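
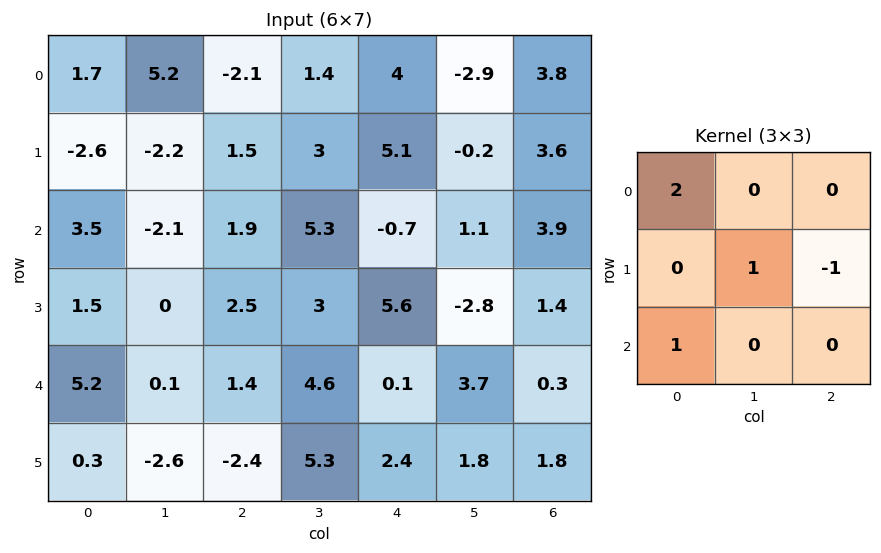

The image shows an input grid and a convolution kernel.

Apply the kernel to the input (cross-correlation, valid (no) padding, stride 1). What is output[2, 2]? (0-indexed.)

The receptive field on the input at this output position is [1.9 5.3 -0.7 / 2.5 3 5.6 / 1.4 4.6 0.1]. Elementwise product with the kernel and sum: 1.9·2 + 3·1 + 5.6·-1 + 1.4·1.

2.6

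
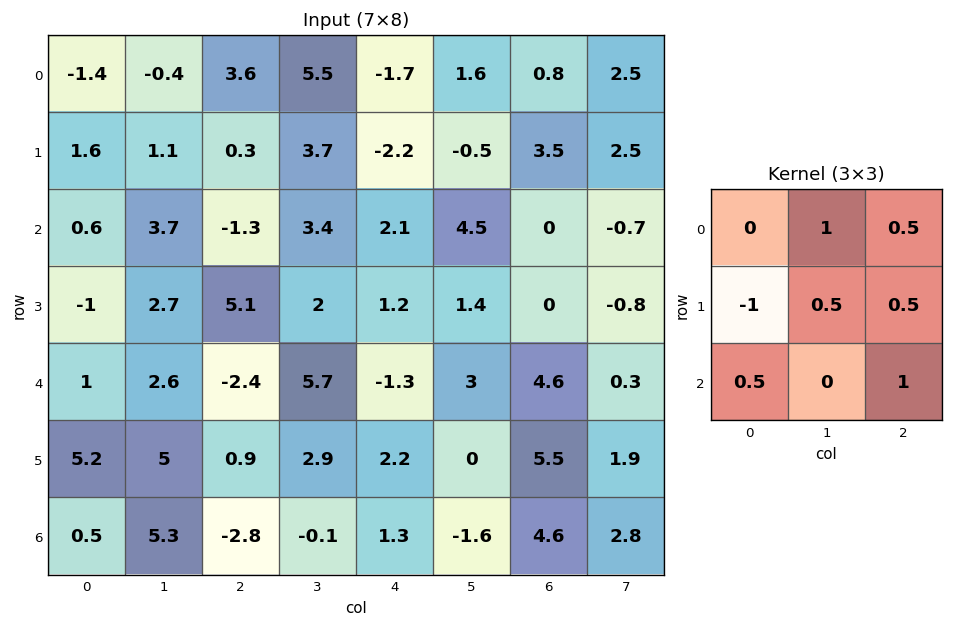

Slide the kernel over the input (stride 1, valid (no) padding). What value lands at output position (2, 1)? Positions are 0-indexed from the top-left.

The receptive field on the input at this output position is [3.7 -1.3 3.4 / 2.7 5.1 2 / 2.6 -2.4 5.7]. Elementwise product with the kernel and sum: -1.3·1 + 3.4·0.5 + 2.7·-1 + 5.1·0.5 + 2·0.5 + 2.6·0.5 + 5.7·1.

8.25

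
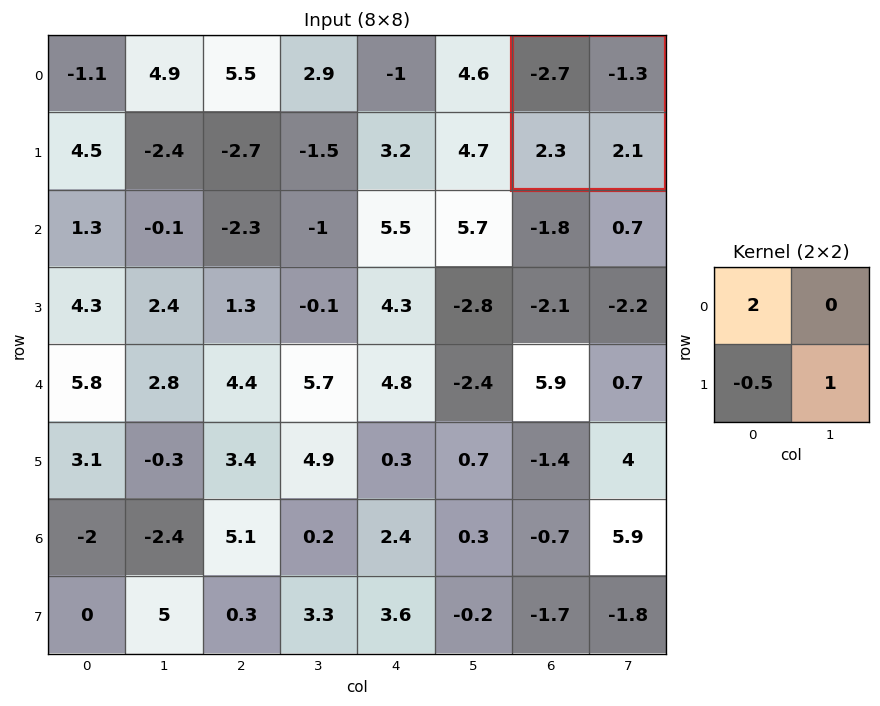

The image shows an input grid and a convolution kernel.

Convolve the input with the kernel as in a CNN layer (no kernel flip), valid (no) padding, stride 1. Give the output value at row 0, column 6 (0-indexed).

-4.45

The receptive field on the input at this output position is [-2.7 -1.3 / 2.3 2.1]. Elementwise product with the kernel and sum: -2.7·2 + 2.3·-0.5 + 2.1·1.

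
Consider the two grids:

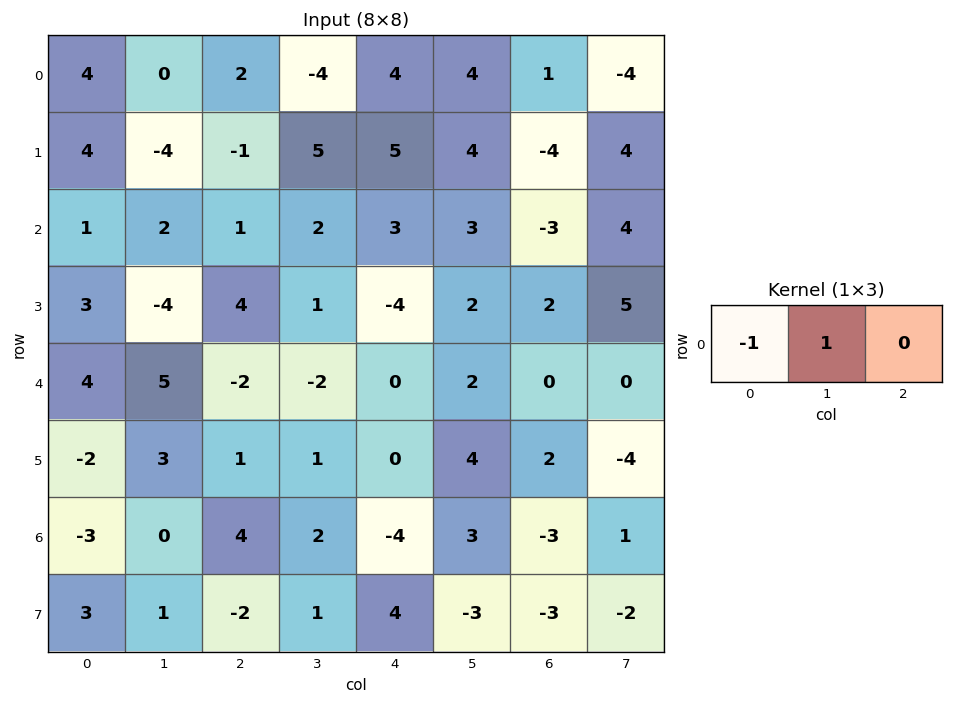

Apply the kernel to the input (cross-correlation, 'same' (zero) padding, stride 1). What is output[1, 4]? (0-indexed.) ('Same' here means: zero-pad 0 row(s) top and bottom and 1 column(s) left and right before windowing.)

0

The receptive field on the zero-padded input at this output position is [5 5 4]. Elementwise product with the kernel and sum: 5·-1 + 5·1.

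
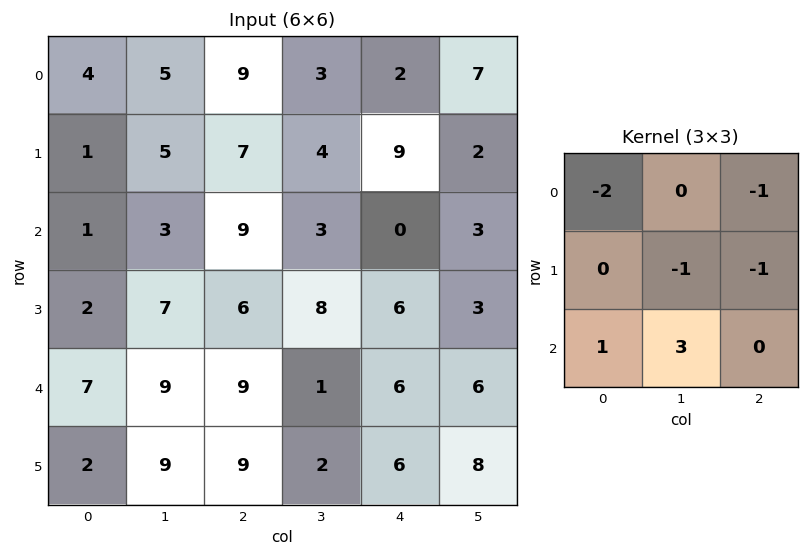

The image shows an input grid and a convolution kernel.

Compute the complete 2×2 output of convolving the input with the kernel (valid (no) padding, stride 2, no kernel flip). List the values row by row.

Output[0,0]: The receptive field on the input at this output position is [4 5 9 / 1 5 7 / 1 3 9]. Elementwise product with the kernel and sum: 4·-2 + 9·-1 + 5·-1 + 7·-1 + 1·1 + 3·3.

-19 -15
10 -20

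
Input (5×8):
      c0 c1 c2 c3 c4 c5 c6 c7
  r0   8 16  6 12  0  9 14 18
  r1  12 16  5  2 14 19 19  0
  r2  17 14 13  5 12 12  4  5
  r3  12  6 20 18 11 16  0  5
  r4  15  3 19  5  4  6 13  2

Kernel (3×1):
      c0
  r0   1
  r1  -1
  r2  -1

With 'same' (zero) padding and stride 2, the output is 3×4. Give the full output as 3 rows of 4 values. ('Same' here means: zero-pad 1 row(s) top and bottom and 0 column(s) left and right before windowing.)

Output[0,0]: The receptive field on the zero-padded input at this output position is [0 / 8 / 12]. Elementwise product with the kernel and sum: 0·1 + 8·-1 + 12·-1.

-20 -11 -14 -33
-17 -28 -9 15
-3 1 7 -13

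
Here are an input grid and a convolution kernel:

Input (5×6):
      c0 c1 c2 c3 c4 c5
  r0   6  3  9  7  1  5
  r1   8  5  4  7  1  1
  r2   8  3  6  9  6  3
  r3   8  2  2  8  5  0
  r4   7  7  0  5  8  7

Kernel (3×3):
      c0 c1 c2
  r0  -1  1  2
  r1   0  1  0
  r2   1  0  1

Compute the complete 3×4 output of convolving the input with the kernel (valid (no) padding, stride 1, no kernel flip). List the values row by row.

34 36 19 17
18 29 21 10
16 35 31 20

Output[0,0]: The receptive field on the input at this output position is [6 3 9 / 8 5 4 / 8 3 6]. Elementwise product with the kernel and sum: 6·-1 + 3·1 + 9·2 + 5·1 + 8·1 + 6·1.
Output[0,1]: The receptive field on the input at this output position is [3 9 7 / 5 4 7 / 3 6 9]. Elementwise product with the kernel and sum: 3·-1 + 9·1 + 7·2 + 4·1 + 3·1 + 9·1.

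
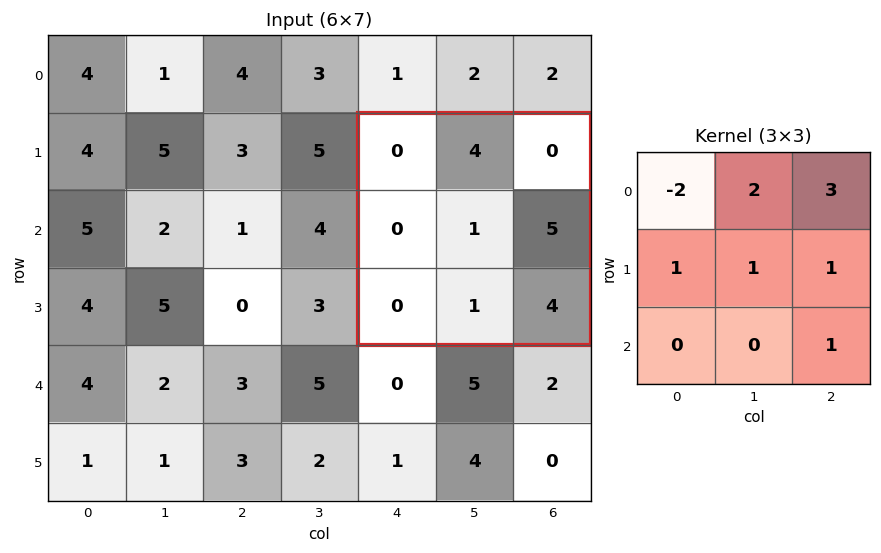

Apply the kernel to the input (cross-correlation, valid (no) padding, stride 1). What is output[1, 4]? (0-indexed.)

18

The receptive field on the input at this output position is [0 4 0 / 0 1 5 / 0 1 4]. Elementwise product with the kernel and sum: 0·-2 + 4·2 + 0·3 + 0·1 + 1·1 + 5·1 + 4·1.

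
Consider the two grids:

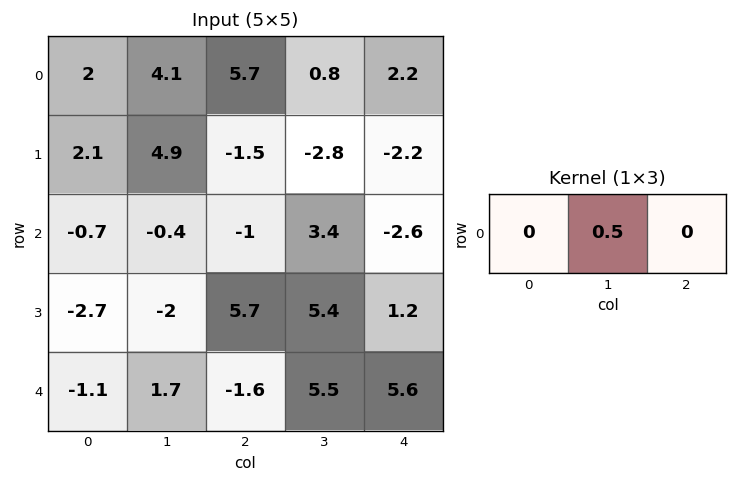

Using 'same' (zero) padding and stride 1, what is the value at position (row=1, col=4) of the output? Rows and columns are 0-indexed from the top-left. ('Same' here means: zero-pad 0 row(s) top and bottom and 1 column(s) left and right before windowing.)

The receptive field on the zero-padded input at this output position is [-2.8 -2.2 0]. Elementwise product with the kernel and sum: -2.2·0.5.

-1.1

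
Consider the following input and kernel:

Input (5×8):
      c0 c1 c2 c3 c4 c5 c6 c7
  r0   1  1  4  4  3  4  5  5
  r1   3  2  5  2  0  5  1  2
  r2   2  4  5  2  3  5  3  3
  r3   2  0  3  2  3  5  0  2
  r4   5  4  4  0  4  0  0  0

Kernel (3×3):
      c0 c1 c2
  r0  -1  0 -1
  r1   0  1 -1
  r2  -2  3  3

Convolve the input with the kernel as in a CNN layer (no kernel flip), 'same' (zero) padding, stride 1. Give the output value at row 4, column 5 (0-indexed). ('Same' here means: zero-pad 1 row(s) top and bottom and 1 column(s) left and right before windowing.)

-3

The receptive field on the zero-padded input at this output position is [3 5 0 / 4 0 0 / 0 0 0]. Elementwise product with the kernel and sum: 3·-1 + 0·-1 + 0·1 + 0·-1 + 0·-2 + 0·3 + 0·3.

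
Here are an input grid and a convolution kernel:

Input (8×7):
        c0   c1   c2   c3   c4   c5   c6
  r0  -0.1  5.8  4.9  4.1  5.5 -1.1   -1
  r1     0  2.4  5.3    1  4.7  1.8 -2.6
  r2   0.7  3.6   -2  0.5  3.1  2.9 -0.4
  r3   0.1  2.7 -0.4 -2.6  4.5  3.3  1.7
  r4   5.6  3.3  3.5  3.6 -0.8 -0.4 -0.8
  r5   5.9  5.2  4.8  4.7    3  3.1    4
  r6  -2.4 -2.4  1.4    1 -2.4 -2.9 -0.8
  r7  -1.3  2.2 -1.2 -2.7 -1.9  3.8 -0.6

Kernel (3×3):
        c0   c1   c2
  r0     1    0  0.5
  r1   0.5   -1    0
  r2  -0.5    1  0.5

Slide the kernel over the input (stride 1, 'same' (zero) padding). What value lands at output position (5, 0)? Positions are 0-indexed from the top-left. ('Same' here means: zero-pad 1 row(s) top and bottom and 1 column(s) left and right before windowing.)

The receptive field on the zero-padded input at this output position is [0 5.6 3.3 / 0 5.9 5.2 / 0 -2.4 -2.4]. Elementwise product with the kernel and sum: 0·1 + 3.3·0.5 + 0·0.5 + 5.9·-1 + 0·-0.5 + -2.4·1 + -2.4·0.5.

-7.85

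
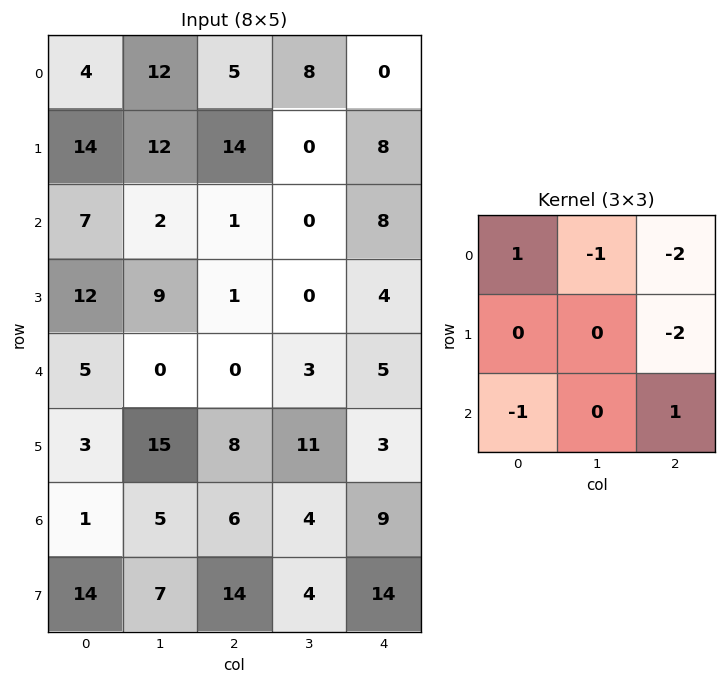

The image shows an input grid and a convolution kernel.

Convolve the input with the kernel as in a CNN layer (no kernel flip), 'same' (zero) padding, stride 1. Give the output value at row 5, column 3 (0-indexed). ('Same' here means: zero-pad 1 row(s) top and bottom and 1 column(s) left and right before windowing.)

-16

The receptive field on the zero-padded input at this output position is [0 3 5 / 8 11 3 / 6 4 9]. Elementwise product with the kernel and sum: 0·1 + 3·-1 + 5·-2 + 3·-2 + 6·-1 + 9·1.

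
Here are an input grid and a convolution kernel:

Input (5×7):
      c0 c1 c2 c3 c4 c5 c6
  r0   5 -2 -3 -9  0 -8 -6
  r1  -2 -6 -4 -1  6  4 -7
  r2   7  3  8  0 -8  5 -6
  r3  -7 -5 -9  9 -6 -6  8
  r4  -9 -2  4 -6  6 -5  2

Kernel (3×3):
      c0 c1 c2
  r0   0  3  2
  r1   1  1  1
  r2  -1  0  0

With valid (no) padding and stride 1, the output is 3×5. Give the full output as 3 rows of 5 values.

-31 -41 -34 -7 -25
-1 2 18 14 -5
13 21 -26 -11 -7

Output[0,0]: The receptive field on the input at this output position is [5 -2 -3 / -2 -6 -4 / 7 3 8]. Elementwise product with the kernel and sum: -2·3 + -3·2 + -2·1 + -6·1 + -4·1 + 7·-1.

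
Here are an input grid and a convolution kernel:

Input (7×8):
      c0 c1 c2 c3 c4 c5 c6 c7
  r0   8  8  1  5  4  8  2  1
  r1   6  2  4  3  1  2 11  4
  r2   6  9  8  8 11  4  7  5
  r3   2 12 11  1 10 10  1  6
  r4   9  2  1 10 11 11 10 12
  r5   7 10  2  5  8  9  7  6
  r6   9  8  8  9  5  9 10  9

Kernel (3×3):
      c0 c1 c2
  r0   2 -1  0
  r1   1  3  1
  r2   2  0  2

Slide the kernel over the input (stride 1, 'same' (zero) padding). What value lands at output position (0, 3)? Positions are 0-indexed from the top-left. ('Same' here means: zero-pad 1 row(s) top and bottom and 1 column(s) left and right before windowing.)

The receptive field on the zero-padded input at this output position is [0 0 0 / 1 5 4 / 4 3 1]. Elementwise product with the kernel and sum: 0·2 + 0·-1 + 1·1 + 5·3 + 4·1 + 4·2 + 1·2.

30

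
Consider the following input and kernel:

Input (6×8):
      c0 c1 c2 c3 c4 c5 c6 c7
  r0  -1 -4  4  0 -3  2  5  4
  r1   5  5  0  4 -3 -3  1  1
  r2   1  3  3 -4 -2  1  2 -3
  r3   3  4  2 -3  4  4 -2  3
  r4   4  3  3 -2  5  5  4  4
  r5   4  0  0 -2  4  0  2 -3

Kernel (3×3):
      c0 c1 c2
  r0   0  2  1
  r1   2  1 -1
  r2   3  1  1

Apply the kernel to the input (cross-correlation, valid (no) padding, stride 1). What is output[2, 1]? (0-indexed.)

The receptive field on the input at this output position is [3 3 -4 / 4 2 -3 / 3 3 -2]. Elementwise product with the kernel and sum: 3·2 + -4·1 + 4·2 + 2·1 + -3·-1 + 3·3 + 3·1 + -2·1.

25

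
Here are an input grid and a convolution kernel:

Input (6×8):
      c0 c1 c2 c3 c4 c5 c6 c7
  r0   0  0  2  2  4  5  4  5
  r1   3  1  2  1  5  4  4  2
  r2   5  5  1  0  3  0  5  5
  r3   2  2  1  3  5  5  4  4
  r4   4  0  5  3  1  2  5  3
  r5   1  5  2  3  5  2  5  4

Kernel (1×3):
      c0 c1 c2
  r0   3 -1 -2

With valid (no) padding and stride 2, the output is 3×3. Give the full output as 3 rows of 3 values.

-4 -4 -1
8 -3 -1
2 10 -9

Output[0,0]: The receptive field on the input at this output position is [0 0 2]. Elementwise product with the kernel and sum: 0·3 + 0·-1 + 2·-2.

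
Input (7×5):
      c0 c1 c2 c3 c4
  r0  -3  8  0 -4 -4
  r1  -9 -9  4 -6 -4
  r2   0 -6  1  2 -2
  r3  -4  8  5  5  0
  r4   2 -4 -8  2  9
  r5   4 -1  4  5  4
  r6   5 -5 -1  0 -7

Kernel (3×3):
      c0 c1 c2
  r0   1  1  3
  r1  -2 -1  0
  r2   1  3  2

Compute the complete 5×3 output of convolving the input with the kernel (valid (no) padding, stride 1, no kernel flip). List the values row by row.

Output[0,0]: The receptive field on the input at this output position is [-3 8 0 / -9 -9 4 / 0 -6 1]. Elementwise product with the kernel and sum: -3·1 + 8·1 + 0·3 + -9·-2 + -9·-1 + 0·1 + -6·3 + 1·2.
Output[0,1]: The receptive field on the input at this output position is [8 0 -4 / -9 4 -6 / -6 1 2]. Elementwise product with the kernel and sum: 8·1 + 0·1 + -4·3 + -9·-2 + 4·-1 + -6·1 + 1·3 + 2·2.

16 11 -15
30 21 2
-29 -44 -2
28 65 51
-45 -16 -7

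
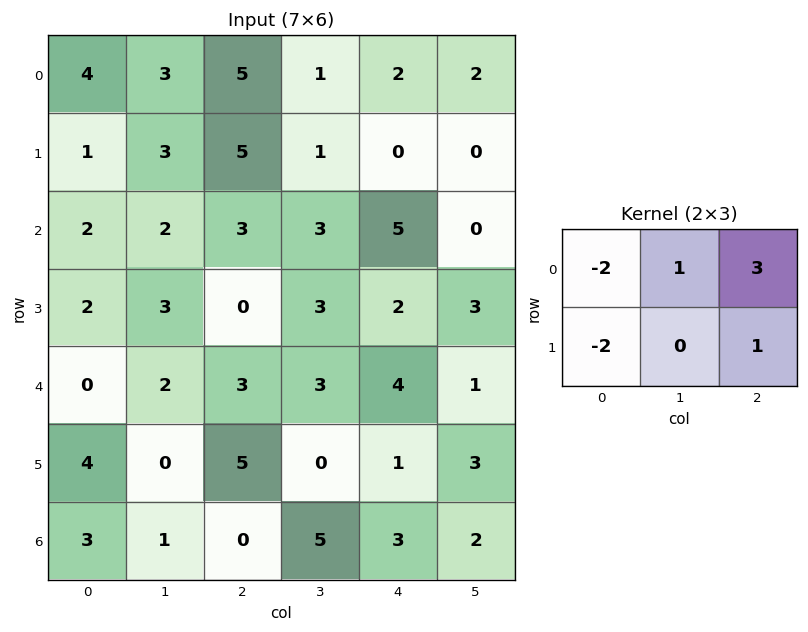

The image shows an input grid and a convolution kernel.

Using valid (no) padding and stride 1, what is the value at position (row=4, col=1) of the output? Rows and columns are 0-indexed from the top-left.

8

The receptive field on the input at this output position is [2 3 3 / 0 5 0]. Elementwise product with the kernel and sum: 2·-2 + 3·1 + 3·3 + 0·-2 + 0·1.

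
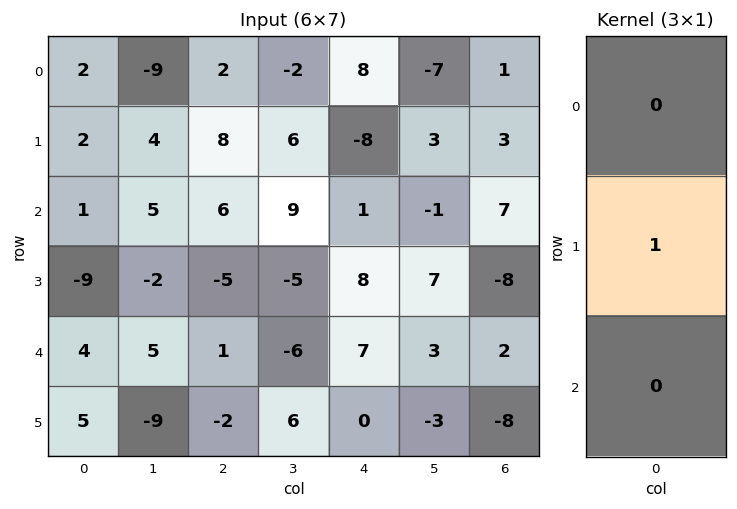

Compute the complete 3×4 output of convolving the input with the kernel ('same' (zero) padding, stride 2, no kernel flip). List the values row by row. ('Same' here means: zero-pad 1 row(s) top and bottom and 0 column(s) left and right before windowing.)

Output[0,0]: The receptive field on the zero-padded input at this output position is [0 / 2 / 2]. Elementwise product with the kernel and sum: 2·1.

2 2 8 1
1 6 1 7
4 1 7 2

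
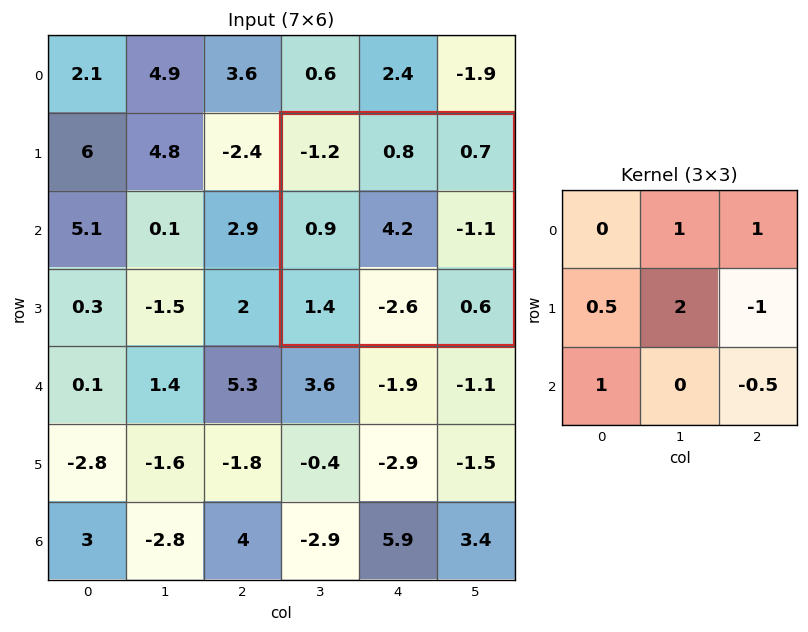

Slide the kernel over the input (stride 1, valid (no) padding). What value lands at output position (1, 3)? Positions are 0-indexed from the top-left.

The receptive field on the input at this output position is [-1.2 0.8 0.7 / 0.9 4.2 -1.1 / 1.4 -2.6 0.6]. Elementwise product with the kernel and sum: 0.8·1 + 0.7·1 + 0.9·0.5 + 4.2·2 + -1.1·-1 + 1.4·1 + 0.6·-0.5.

12.55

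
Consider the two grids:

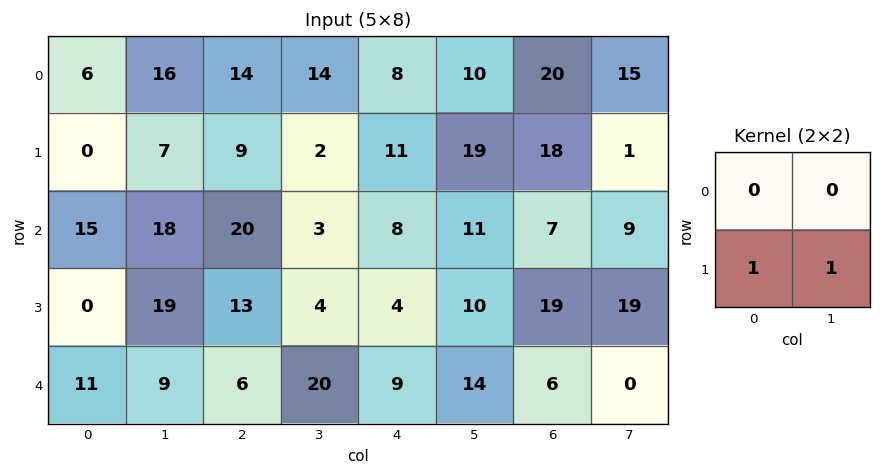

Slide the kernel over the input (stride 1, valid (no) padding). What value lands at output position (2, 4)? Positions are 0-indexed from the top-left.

The receptive field on the input at this output position is [8 11 / 4 10]. Elementwise product with the kernel and sum: 4·1 + 10·1.

14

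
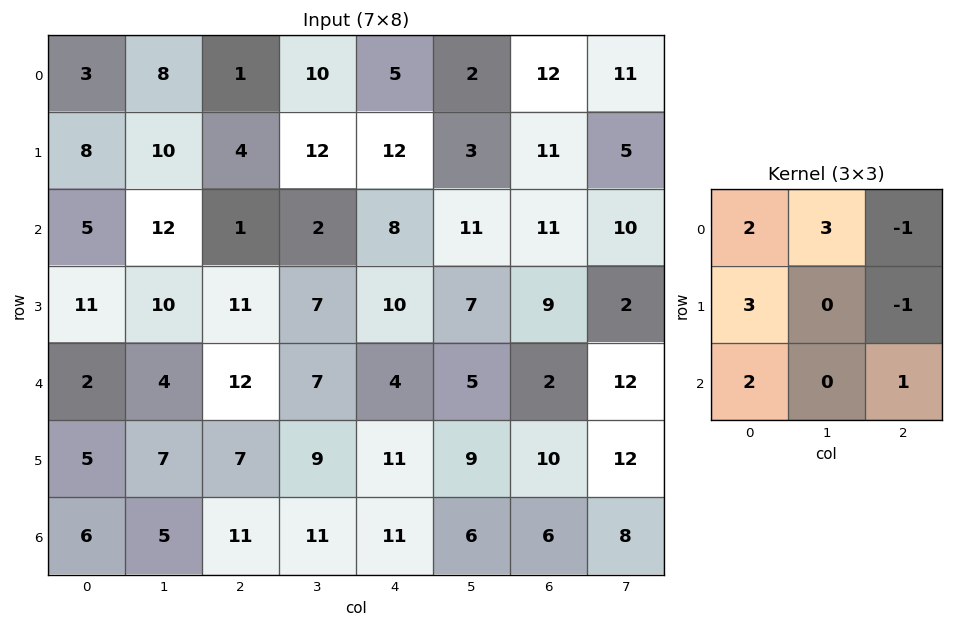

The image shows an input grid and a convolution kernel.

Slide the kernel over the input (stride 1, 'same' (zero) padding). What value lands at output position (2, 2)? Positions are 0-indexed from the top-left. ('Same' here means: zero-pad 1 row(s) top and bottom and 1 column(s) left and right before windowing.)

The receptive field on the zero-padded input at this output position is [10 4 12 / 12 1 2 / 10 11 7]. Elementwise product with the kernel and sum: 10·2 + 4·3 + 12·-1 + 12·3 + 2·-1 + 10·2 + 7·1.

81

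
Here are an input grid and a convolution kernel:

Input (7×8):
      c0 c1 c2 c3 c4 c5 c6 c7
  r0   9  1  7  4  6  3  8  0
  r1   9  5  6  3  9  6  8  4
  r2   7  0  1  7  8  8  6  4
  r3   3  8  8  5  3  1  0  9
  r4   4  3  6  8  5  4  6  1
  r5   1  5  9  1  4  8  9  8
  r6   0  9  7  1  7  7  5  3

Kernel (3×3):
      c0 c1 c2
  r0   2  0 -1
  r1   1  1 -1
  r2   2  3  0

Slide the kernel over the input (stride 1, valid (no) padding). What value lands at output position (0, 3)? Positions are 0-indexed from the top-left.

The receptive field on the input at this output position is [4 6 3 / 3 9 6 / 7 8 8]. Elementwise product with the kernel and sum: 4·2 + 3·-1 + 3·1 + 9·1 + 6·-1 + 7·2 + 8·3.

49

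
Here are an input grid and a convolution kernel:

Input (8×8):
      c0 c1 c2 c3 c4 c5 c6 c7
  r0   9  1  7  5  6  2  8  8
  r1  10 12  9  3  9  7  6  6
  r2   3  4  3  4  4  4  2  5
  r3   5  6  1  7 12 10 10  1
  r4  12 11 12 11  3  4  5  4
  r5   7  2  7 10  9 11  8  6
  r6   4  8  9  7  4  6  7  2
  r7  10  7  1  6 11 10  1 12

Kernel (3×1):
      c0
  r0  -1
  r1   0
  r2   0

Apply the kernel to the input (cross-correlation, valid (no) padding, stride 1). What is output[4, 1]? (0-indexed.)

The receptive field on the input at this output position is [11 / 2 / 8]. Elementwise product with the kernel and sum: 11·-1.

-11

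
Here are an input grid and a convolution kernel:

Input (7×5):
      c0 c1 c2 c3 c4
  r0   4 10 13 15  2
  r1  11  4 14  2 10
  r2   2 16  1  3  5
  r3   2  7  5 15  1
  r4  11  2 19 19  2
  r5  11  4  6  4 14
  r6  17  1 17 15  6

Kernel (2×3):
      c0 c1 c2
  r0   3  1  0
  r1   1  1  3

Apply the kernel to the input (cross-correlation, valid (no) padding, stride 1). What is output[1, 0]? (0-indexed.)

The receptive field on the input at this output position is [11 4 14 / 2 16 1]. Elementwise product with the kernel and sum: 11·3 + 4·1 + 2·1 + 16·1 + 1·3.

58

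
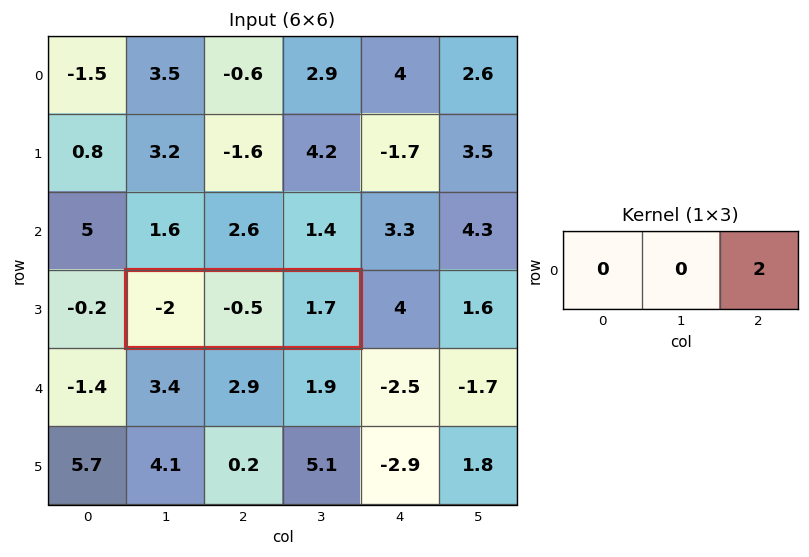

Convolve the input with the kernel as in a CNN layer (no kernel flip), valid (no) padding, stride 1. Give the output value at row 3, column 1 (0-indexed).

3.4

The receptive field on the input at this output position is [-2 -0.5 1.7]. Elementwise product with the kernel and sum: 1.7·2.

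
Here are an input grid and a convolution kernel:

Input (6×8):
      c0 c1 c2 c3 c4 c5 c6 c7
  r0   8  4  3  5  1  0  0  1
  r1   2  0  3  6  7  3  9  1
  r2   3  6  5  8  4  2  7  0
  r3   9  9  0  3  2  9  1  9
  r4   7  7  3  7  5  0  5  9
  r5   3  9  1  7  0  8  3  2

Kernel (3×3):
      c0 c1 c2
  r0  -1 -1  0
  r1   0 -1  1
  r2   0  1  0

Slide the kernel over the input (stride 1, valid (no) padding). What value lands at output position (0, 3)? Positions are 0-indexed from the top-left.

The receptive field on the input at this output position is [5 1 0 / 6 7 3 / 8 4 2]. Elementwise product with the kernel and sum: 5·-1 + 1·-1 + 7·-1 + 3·1 + 4·1.

-6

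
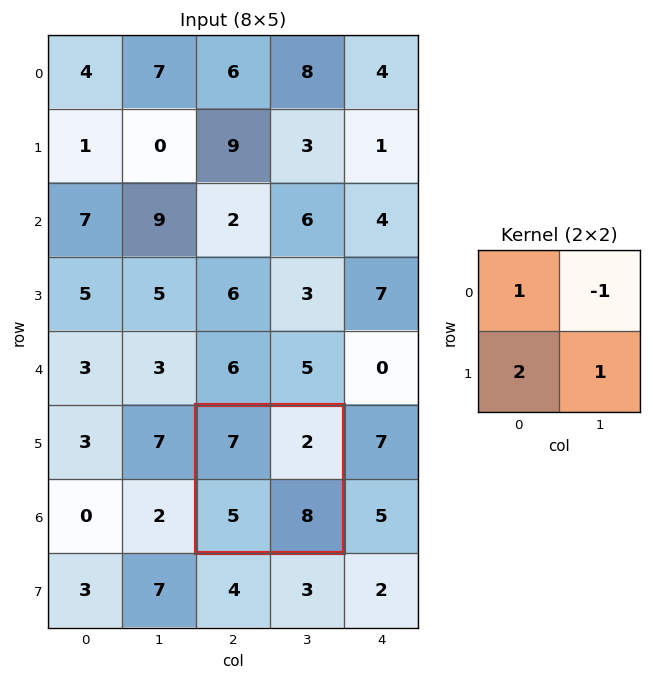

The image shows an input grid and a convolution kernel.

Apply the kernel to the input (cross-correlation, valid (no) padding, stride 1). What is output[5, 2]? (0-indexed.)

23

The receptive field on the input at this output position is [7 2 / 5 8]. Elementwise product with the kernel and sum: 7·1 + 2·-1 + 5·2 + 8·1.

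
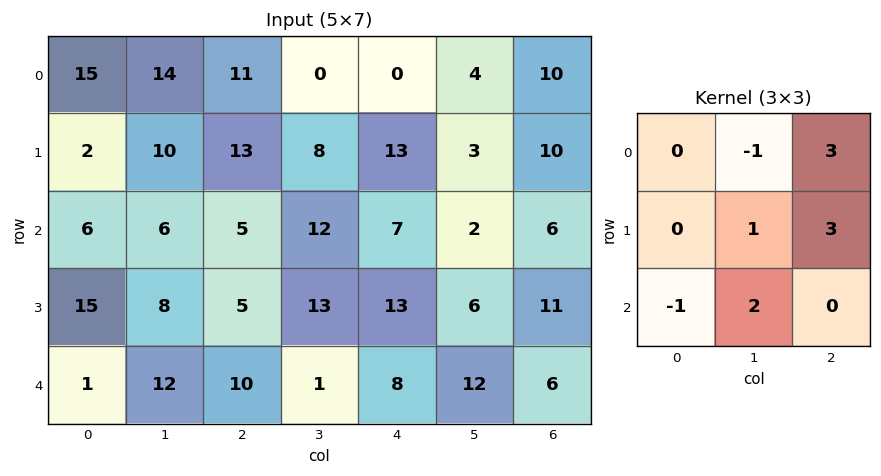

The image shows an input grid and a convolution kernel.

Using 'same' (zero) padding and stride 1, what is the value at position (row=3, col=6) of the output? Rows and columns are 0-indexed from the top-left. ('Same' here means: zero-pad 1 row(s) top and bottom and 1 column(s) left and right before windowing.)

The receptive field on the zero-padded input at this output position is [2 6 0 / 6 11 0 / 12 6 0]. Elementwise product with the kernel and sum: 6·-1 + 0·3 + 11·1 + 0·3 + 12·-1 + 6·2.

5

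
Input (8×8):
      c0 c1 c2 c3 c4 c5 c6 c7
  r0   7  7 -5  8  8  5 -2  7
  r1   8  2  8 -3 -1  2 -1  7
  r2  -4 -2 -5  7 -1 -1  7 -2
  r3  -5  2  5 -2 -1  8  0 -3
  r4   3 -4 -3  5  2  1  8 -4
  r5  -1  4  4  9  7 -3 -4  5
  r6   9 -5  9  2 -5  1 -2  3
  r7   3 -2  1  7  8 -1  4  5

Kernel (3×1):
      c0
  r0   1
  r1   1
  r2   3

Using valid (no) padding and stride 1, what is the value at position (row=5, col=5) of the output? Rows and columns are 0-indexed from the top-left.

The receptive field on the input at this output position is [-3 / 1 / -1]. Elementwise product with the kernel and sum: -3·1 + 1·1 + -1·3.

-5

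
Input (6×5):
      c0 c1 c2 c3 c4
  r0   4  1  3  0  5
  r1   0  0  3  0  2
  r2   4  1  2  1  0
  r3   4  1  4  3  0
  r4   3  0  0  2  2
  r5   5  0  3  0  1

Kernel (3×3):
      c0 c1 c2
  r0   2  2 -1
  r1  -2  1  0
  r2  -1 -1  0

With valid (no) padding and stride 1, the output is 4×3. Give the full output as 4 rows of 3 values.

2 8 -8
-15 1 -6
-2 7 -1
-5 4 13

Output[0,0]: The receptive field on the input at this output position is [4 1 3 / 0 0 3 / 4 1 2]. Elementwise product with the kernel and sum: 4·2 + 1·2 + 3·-1 + 0·-2 + 0·1 + 4·-1 + 1·-1.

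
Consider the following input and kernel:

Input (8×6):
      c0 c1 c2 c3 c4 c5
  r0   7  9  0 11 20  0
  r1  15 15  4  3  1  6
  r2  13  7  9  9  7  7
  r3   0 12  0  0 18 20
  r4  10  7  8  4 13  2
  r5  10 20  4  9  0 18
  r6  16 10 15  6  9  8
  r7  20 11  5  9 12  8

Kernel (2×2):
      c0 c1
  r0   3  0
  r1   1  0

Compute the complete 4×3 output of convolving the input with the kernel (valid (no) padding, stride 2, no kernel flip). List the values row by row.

Output[0,0]: The receptive field on the input at this output position is [7 9 / 15 15]. Elementwise product with the kernel and sum: 7·3 + 15·1.

36 4 61
39 27 39
40 28 39
68 50 39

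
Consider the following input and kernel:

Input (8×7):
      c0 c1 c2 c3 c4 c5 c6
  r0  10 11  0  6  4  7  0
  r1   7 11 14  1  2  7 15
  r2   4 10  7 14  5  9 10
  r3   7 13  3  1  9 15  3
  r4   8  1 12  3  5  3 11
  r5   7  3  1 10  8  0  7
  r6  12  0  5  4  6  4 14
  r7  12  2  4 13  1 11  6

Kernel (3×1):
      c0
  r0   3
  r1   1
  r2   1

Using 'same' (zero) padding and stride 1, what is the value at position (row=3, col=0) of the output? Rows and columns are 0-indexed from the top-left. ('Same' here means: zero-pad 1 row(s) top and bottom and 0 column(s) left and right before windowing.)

The receptive field on the zero-padded input at this output position is [4 / 7 / 8]. Elementwise product with the kernel and sum: 4·3 + 7·1 + 8·1.

27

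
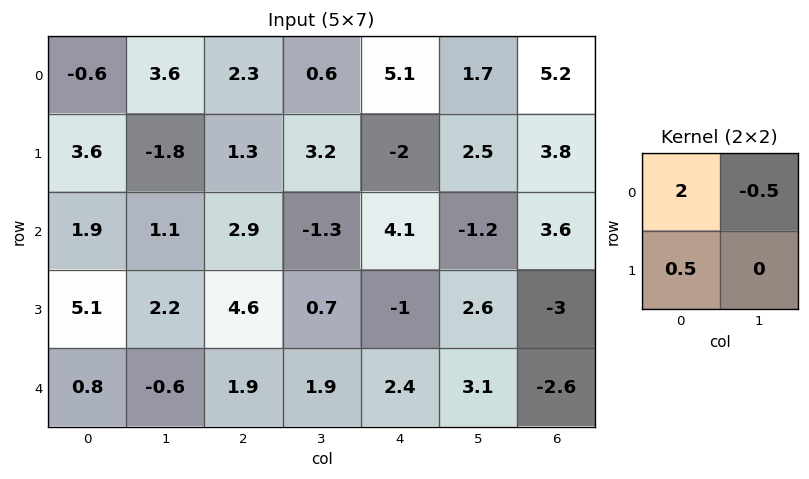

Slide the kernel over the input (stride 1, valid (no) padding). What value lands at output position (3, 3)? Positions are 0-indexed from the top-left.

The receptive field on the input at this output position is [0.7 -1 / 1.9 2.4]. Elementwise product with the kernel and sum: 0.7·2 + -1·-0.5 + 1.9·0.5.

2.85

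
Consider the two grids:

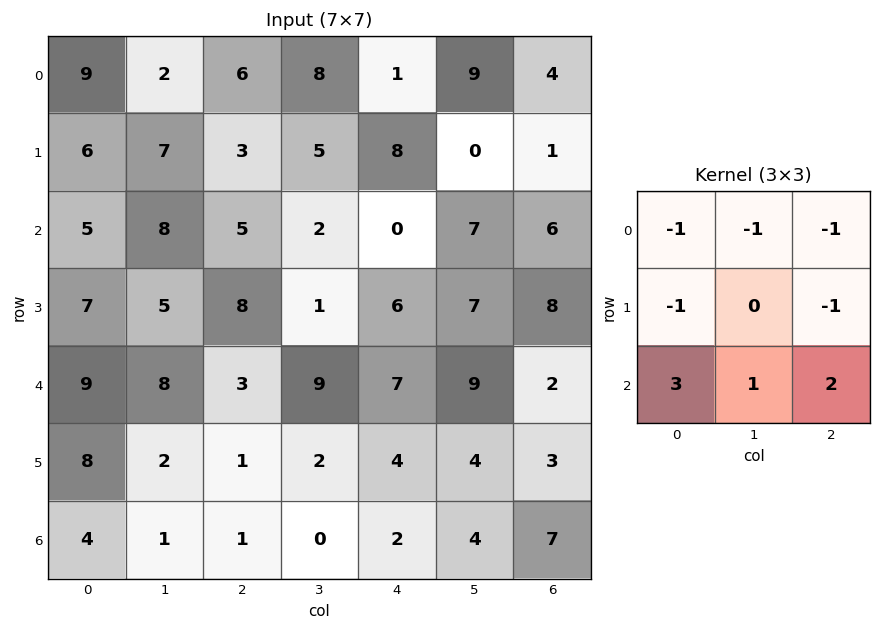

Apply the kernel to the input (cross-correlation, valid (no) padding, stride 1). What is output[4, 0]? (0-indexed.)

-14

The receptive field on the input at this output position is [9 8 3 / 8 2 1 / 4 1 1]. Elementwise product with the kernel and sum: 9·-1 + 8·-1 + 3·-1 + 8·-1 + 1·-1 + 4·3 + 1·1 + 1·2.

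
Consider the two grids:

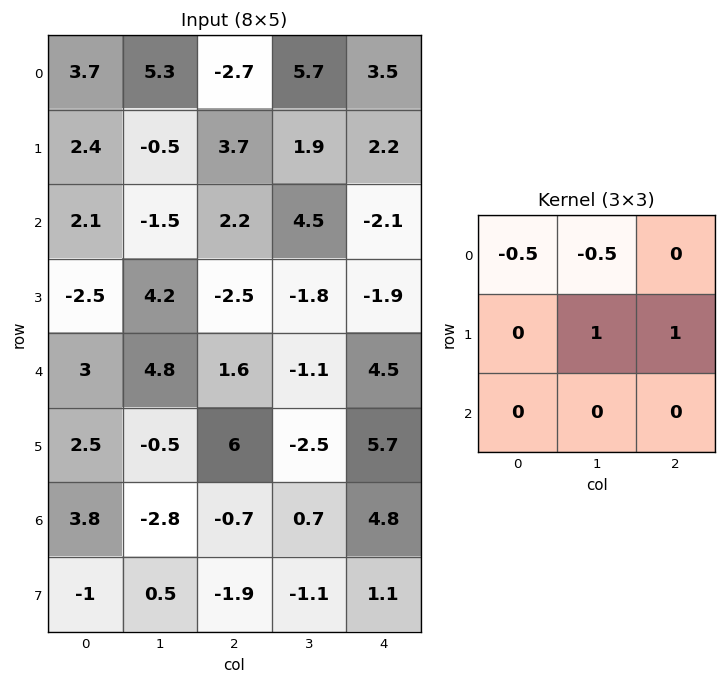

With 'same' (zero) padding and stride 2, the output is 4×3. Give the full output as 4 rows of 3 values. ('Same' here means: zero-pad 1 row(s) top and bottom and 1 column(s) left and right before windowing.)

Output[0,0]: The receptive field on the zero-padded input at this output position is [0 0 0 / 0 3.7 5.3 / 0 2.4 -0.5]. Elementwise product with the kernel and sum: 0·-0.5 + 0·-0.5 + 3.7·1 + 5.3·1.

9 3 3.5
-0.6 5.1 -4.15
9.05 -0.35 6.35
-0.25 -2.75 3.2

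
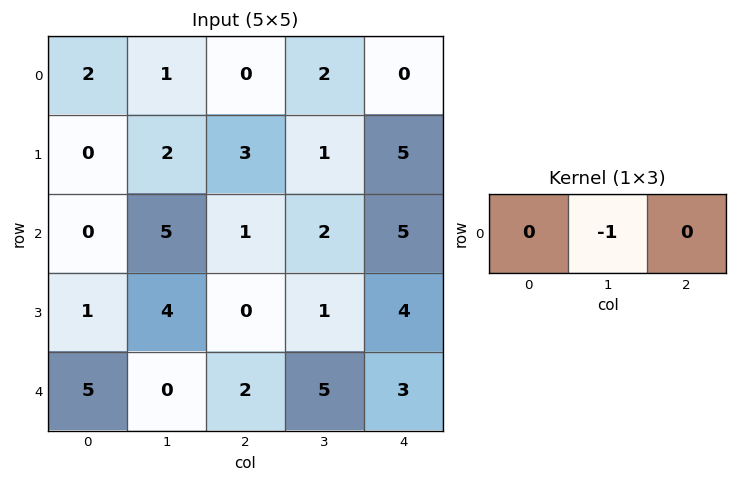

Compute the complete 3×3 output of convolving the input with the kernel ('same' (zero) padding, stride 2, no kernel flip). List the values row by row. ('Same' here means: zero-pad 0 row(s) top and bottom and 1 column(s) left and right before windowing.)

-2 0 0
0 -1 -5
-5 -2 -3

Output[0,0]: The receptive field on the zero-padded input at this output position is [0 2 1]. Elementwise product with the kernel and sum: 2·-1.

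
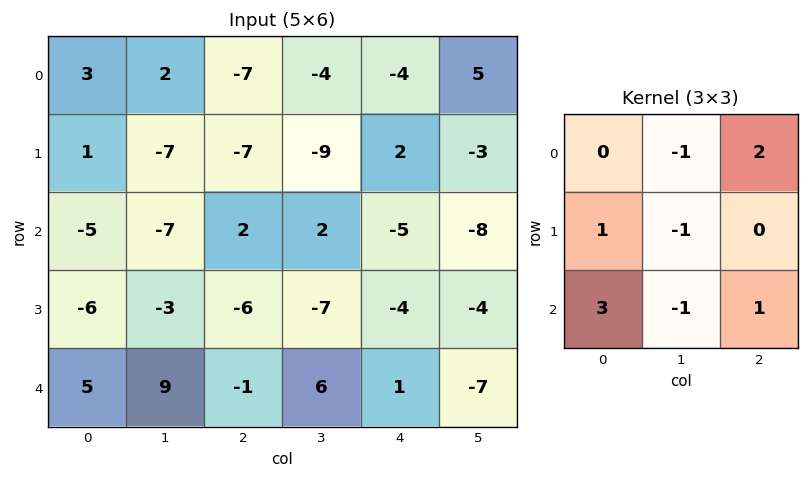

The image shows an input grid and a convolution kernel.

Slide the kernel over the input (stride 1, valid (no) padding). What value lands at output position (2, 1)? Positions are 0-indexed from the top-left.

39

The receptive field on the input at this output position is [-7 2 2 / -3 -6 -7 / 9 -1 6]. Elementwise product with the kernel and sum: 2·-1 + 2·2 + -3·1 + -6·-1 + 9·3 + -1·-1 + 6·1.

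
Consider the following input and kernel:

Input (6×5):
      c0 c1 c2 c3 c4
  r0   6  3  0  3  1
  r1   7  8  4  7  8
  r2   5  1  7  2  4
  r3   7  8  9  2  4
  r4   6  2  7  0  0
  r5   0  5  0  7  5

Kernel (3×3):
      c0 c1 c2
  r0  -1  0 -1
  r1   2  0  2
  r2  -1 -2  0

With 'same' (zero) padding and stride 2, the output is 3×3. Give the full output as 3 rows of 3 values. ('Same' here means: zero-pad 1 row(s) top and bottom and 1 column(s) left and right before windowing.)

-8 -4 -17
-20 -35 -13
-4 -11 -19

Output[0,0]: The receptive field on the zero-padded input at this output position is [0 0 0 / 0 6 3 / 0 7 8]. Elementwise product with the kernel and sum: 0·-1 + 0·-1 + 0·2 + 3·2 + 0·-1 + 7·-2.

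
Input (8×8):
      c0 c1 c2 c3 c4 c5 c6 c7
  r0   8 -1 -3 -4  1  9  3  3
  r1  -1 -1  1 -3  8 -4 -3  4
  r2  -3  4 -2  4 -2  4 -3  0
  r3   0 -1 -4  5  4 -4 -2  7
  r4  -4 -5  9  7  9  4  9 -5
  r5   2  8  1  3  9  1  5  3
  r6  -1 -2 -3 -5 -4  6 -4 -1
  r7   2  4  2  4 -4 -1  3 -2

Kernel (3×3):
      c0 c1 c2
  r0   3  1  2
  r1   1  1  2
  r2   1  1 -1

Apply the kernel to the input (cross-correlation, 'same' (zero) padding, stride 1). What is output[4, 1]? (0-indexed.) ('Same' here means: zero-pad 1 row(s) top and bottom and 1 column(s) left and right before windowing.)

The receptive field on the zero-padded input at this output position is [0 -1 -4 / -4 -5 9 / 2 8 1]. Elementwise product with the kernel and sum: 0·3 + -1·1 + -4·2 + -4·1 + -5·1 + 9·2 + 2·1 + 8·1 + 1·-1.

9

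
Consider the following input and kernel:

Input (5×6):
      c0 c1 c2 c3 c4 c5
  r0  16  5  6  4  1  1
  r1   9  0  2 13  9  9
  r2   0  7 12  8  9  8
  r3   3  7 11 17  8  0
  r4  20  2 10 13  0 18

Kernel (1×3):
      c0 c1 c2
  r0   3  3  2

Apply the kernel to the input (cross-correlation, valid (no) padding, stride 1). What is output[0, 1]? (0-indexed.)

The receptive field on the input at this output position is [5 6 4]. Elementwise product with the kernel and sum: 5·3 + 6·3 + 4·2.

41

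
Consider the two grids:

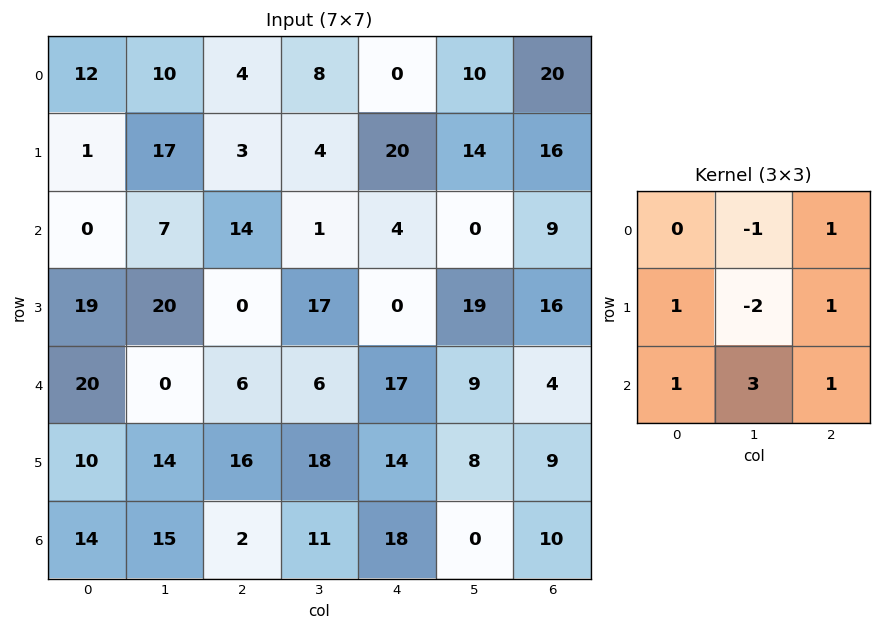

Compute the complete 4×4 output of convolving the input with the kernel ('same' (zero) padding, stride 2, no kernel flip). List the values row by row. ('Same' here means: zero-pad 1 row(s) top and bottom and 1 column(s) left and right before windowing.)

6 40 96 32
100 18 23 33
5 91 68 20
-9 24 -31 -29

Output[0,0]: The receptive field on the zero-padded input at this output position is [0 0 0 / 0 12 10 / 0 1 17]. Elementwise product with the kernel and sum: 0·-1 + 0·1 + 0·1 + 12·-2 + 10·1 + 0·1 + 1·3 + 17·1.
Output[0,1]: The receptive field on the zero-padded input at this output position is [0 0 0 / 10 4 8 / 17 3 4]. Elementwise product with the kernel and sum: 0·-1 + 0·1 + 10·1 + 4·-2 + 8·1 + 17·1 + 3·3 + 4·1.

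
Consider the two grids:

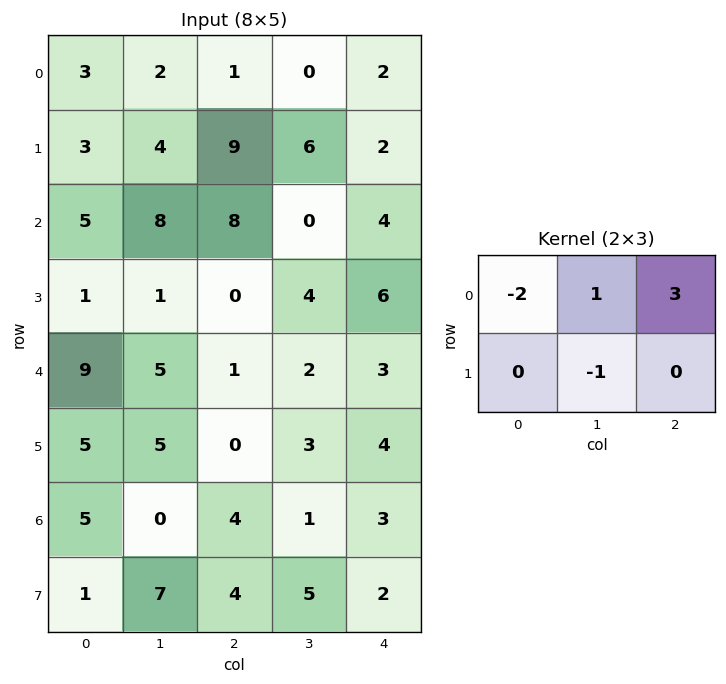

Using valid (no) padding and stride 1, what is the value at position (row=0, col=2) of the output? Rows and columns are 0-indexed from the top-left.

-2

The receptive field on the input at this output position is [1 0 2 / 9 6 2]. Elementwise product with the kernel and sum: 1·-2 + 0·1 + 2·3 + 6·-1.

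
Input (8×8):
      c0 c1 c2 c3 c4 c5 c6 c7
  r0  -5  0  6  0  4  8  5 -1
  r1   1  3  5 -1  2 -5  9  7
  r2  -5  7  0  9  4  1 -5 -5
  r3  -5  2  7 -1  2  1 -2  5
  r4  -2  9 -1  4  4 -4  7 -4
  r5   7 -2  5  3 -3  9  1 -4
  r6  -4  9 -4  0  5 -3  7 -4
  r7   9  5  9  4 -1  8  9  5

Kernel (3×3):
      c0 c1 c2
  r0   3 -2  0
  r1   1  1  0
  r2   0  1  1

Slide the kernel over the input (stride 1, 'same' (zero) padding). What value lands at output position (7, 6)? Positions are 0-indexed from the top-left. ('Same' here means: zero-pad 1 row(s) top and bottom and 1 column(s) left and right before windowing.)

-6

The receptive field on the zero-padded input at this output position is [-3 7 -4 / 8 9 5 / 0 0 0]. Elementwise product with the kernel and sum: -3·3 + 7·-2 + 8·1 + 9·1 + 0·1 + 0·1.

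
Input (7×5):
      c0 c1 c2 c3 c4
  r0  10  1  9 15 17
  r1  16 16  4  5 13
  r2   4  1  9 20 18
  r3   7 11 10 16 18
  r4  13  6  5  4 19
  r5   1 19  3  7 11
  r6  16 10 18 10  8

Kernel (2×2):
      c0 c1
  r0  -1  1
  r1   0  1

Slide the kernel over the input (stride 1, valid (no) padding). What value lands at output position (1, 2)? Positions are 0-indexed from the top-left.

The receptive field on the input at this output position is [4 5 / 9 20]. Elementwise product with the kernel and sum: 4·-1 + 5·1 + 20·1.

21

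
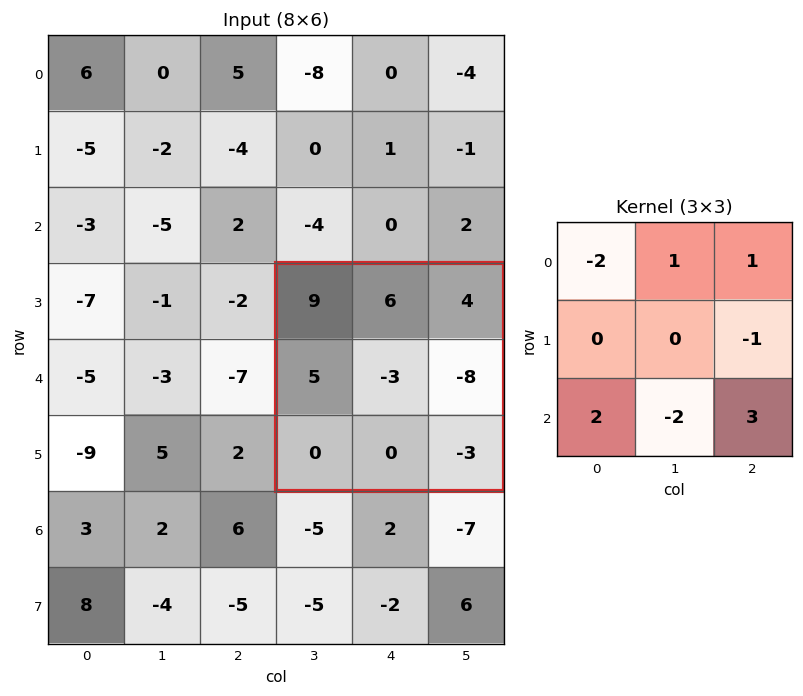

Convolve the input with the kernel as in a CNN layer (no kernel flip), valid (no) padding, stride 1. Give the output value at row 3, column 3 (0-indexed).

-9

The receptive field on the input at this output position is [9 6 4 / 5 -3 -8 / 0 0 -3]. Elementwise product with the kernel and sum: 9·-2 + 6·1 + 4·1 + -8·-1 + 0·2 + 0·-2 + -3·3.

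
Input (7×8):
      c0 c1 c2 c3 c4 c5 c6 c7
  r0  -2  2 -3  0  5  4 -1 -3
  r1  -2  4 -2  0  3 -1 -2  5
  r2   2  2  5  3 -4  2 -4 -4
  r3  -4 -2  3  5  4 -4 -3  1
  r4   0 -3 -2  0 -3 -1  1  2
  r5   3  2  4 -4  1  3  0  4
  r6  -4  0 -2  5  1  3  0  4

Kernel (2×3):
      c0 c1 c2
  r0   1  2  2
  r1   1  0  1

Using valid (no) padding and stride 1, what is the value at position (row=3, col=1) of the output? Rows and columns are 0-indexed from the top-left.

The receptive field on the input at this output position is [-2 3 5 / -3 -2 0]. Elementwise product with the kernel and sum: -2·1 + 3·2 + 5·2 + -3·1 + 0·1.

11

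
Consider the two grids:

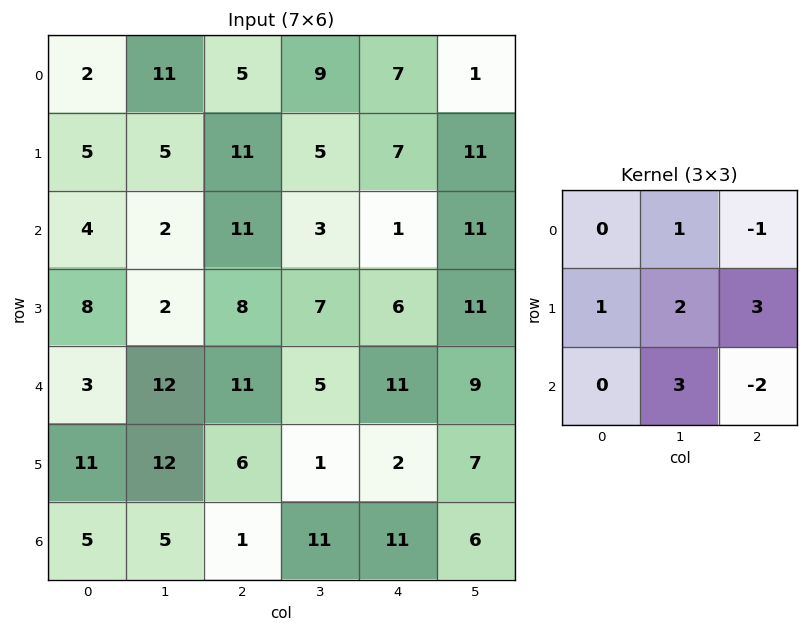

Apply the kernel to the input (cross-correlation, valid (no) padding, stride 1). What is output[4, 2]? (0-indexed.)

19

The receptive field on the input at this output position is [11 5 11 / 6 1 2 / 1 11 11]. Elementwise product with the kernel and sum: 5·1 + 11·-1 + 6·1 + 1·2 + 2·3 + 11·3 + 11·-2.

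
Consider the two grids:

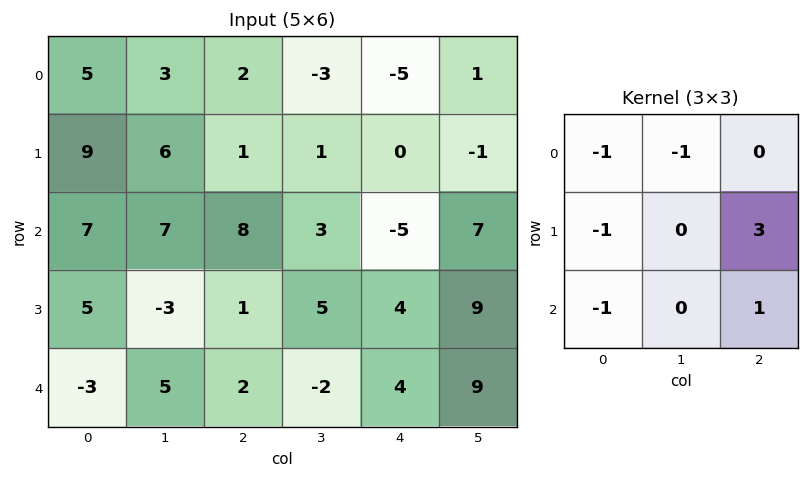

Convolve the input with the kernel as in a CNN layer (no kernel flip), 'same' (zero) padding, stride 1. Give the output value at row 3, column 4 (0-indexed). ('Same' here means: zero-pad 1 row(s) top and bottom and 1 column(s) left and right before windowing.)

The receptive field on the zero-padded input at this output position is [3 -5 7 / 5 4 9 / -2 4 9]. Elementwise product with the kernel and sum: 3·-1 + -5·-1 + 5·-1 + 9·3 + -2·-1 + 9·1.

35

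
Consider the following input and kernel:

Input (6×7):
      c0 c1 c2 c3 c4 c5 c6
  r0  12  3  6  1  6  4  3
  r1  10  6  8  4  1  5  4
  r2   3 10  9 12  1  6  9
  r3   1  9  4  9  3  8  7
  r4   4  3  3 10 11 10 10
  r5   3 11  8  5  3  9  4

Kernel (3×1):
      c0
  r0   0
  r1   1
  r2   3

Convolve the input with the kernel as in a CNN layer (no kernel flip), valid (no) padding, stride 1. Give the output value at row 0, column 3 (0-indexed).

40

The receptive field on the input at this output position is [1 / 4 / 12]. Elementwise product with the kernel and sum: 4·1 + 12·3.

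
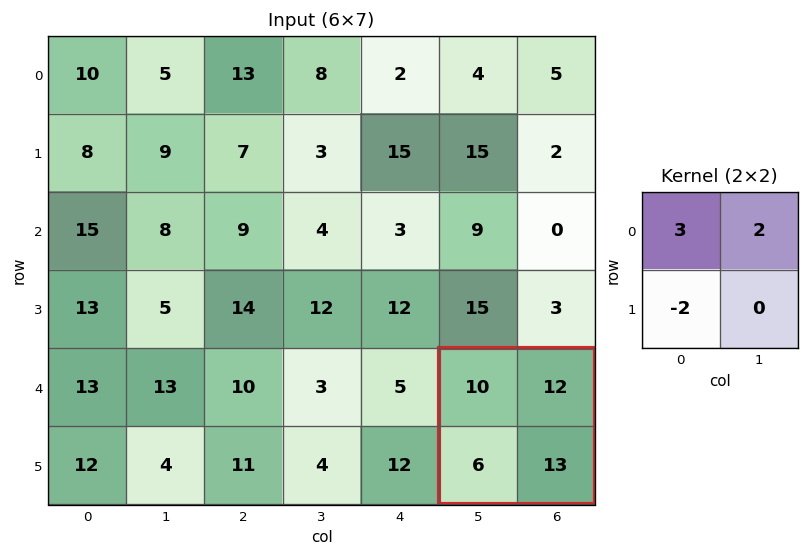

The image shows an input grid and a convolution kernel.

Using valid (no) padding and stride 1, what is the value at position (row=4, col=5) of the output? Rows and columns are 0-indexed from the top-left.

The receptive field on the input at this output position is [10 12 / 6 13]. Elementwise product with the kernel and sum: 10·3 + 12·2 + 6·-2.

42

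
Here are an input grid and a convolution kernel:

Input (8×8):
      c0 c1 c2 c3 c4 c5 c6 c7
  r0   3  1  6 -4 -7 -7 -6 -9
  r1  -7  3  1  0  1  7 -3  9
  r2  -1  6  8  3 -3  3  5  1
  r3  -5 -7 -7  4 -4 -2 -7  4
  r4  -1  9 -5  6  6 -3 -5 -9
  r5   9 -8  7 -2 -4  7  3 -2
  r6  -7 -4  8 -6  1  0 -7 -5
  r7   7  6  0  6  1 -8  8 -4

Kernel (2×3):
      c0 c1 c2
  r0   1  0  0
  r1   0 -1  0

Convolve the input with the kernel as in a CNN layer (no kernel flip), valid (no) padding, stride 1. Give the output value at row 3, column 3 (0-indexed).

The receptive field on the input at this output position is [4 -4 -2 / 6 6 -3]. Elementwise product with the kernel and sum: 4·1 + 6·-1.

-2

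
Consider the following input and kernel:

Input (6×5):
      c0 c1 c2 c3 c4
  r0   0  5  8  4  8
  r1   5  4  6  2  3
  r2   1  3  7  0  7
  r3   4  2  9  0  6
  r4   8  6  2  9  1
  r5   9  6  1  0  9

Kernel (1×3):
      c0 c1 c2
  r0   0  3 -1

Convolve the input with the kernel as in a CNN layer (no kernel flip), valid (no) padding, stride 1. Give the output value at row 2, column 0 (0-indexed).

2

The receptive field on the input at this output position is [1 3 7]. Elementwise product with the kernel and sum: 3·3 + 7·-1.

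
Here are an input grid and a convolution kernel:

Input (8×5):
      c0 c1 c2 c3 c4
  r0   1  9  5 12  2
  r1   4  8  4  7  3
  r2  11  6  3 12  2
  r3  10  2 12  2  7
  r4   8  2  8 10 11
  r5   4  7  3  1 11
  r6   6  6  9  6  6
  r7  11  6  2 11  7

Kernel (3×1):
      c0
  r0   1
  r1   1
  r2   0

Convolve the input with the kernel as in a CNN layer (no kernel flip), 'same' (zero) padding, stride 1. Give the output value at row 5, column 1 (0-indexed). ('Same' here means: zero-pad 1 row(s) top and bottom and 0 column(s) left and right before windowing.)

9

The receptive field on the zero-padded input at this output position is [2 / 7 / 6]. Elementwise product with the kernel and sum: 2·1 + 7·1.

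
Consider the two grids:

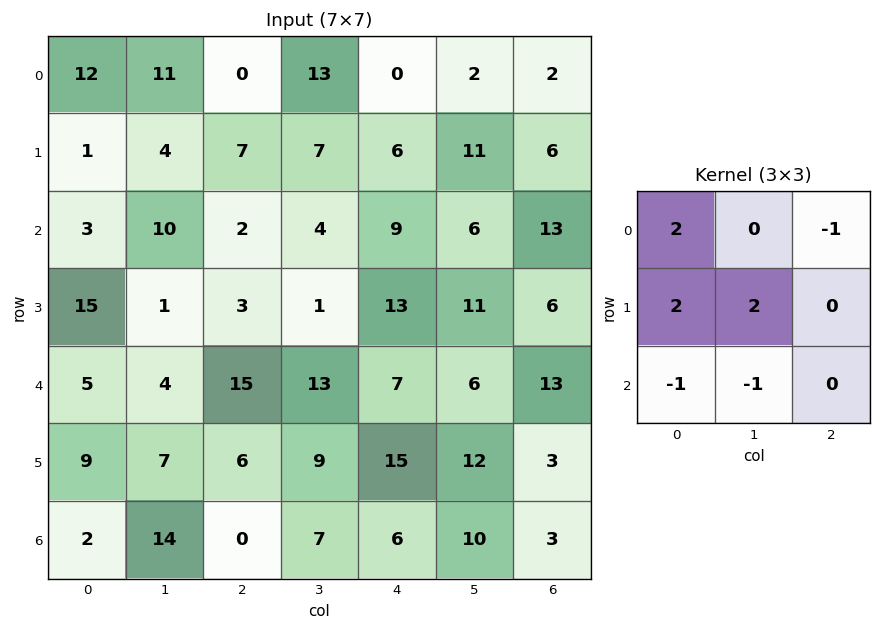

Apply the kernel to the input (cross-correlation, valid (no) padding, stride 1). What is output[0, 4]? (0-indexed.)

The receptive field on the input at this output position is [0 2 2 / 6 11 6 / 9 6 13]. Elementwise product with the kernel and sum: 0·2 + 2·-1 + 6·2 + 11·2 + 9·-1 + 6·-1.

17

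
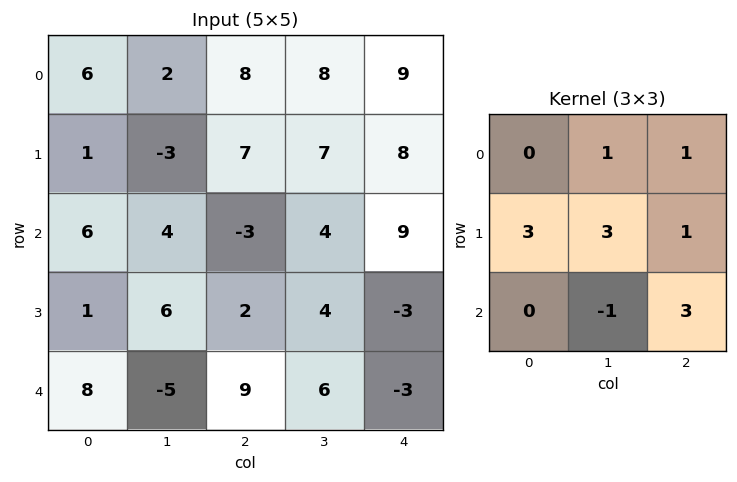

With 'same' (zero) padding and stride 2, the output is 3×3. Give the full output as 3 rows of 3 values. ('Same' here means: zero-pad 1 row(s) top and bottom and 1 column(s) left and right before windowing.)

Output[0,0]: The receptive field on the zero-padded input at this output position is [0 0 0 / 0 6 2 / 0 1 -3]. Elementwise product with the kernel and sum: 0·1 + 0·1 + 0·3 + 6·3 + 2·1 + 1·-1 + -3·3.

10 52 43
37 31 50
26 24 6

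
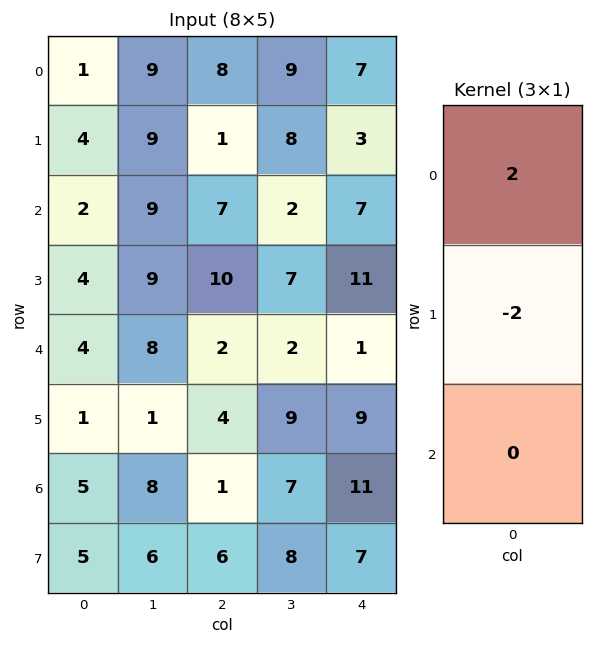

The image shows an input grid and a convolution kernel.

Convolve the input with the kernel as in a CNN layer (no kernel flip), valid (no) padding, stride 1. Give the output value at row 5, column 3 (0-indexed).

4

The receptive field on the input at this output position is [9 / 7 / 8]. Elementwise product with the kernel and sum: 9·2 + 7·-2.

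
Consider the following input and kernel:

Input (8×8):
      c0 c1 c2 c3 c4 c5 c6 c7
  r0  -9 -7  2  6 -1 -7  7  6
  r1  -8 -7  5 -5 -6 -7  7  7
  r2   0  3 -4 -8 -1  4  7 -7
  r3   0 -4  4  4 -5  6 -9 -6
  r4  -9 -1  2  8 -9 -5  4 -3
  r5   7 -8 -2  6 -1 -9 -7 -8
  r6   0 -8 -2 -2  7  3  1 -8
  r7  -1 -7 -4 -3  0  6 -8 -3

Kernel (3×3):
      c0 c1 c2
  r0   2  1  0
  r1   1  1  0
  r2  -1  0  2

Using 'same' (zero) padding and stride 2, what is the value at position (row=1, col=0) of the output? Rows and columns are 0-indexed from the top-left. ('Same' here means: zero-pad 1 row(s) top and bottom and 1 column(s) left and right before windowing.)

The receptive field on the zero-padded input at this output position is [0 -8 -7 / 0 0 3 / 0 0 -4]. Elementwise product with the kernel and sum: 0·2 + -8·1 + 0·1 + 0·1 + 0·-1 + -4·2.

-16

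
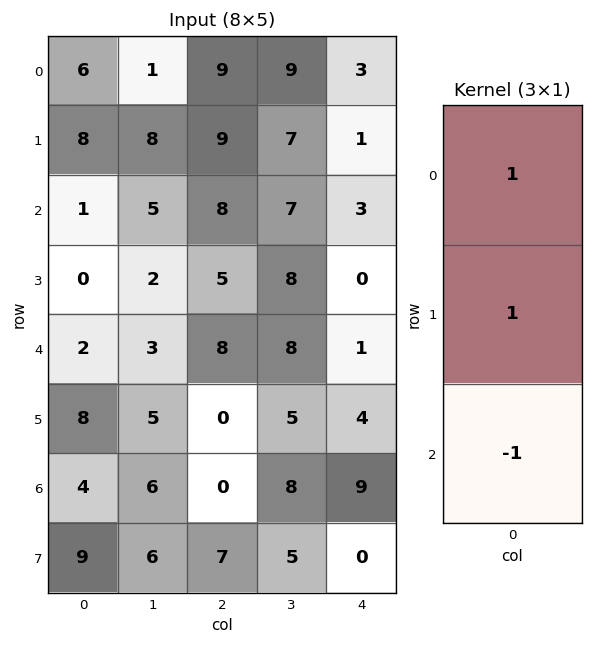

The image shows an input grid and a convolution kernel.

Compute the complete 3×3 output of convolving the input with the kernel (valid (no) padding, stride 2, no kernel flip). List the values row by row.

13 10 1
-1 5 2
6 8 -4

Output[0,0]: The receptive field on the input at this output position is [6 / 8 / 1]. Elementwise product with the kernel and sum: 6·1 + 8·1 + 1·-1.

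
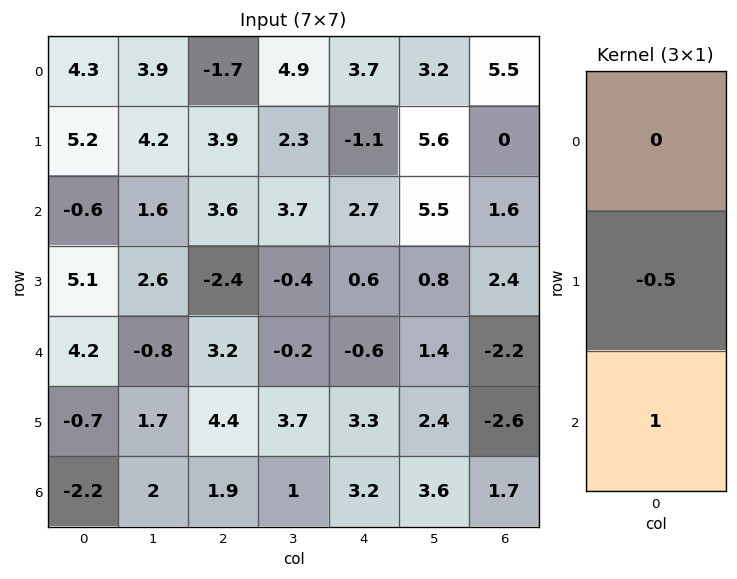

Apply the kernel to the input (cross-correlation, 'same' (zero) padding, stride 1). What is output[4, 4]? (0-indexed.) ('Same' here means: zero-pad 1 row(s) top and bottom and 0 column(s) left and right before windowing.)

The receptive field on the zero-padded input at this output position is [0.6 / -0.6 / 3.3]. Elementwise product with the kernel and sum: -0.6·-0.5 + 3.3·1.

3.6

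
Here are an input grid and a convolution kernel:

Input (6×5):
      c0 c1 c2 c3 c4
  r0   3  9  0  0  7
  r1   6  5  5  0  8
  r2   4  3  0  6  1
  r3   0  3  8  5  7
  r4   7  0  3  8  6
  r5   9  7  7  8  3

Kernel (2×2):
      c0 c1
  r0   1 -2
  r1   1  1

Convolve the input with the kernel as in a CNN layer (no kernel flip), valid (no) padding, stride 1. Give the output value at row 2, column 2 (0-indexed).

The receptive field on the input at this output position is [0 6 / 8 5]. Elementwise product with the kernel and sum: 0·1 + 6·-2 + 8·1 + 5·1.

1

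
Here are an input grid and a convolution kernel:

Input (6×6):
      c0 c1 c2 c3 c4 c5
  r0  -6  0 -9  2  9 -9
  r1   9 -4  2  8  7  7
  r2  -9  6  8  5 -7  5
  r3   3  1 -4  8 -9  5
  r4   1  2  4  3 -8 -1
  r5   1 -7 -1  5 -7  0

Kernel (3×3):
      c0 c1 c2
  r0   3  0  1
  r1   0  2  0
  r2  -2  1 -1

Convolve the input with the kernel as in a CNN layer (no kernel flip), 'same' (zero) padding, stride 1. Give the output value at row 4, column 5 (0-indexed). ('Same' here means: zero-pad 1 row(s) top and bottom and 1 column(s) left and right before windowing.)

-15

The receptive field on the zero-padded input at this output position is [-9 5 0 / -8 -1 0 / -7 0 0]. Elementwise product with the kernel and sum: -9·3 + 0·1 + -1·2 + -7·-2 + 0·1 + 0·-1.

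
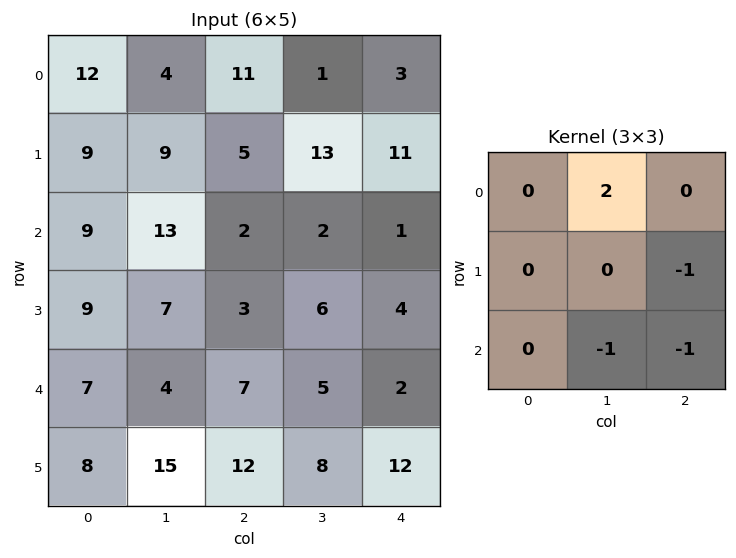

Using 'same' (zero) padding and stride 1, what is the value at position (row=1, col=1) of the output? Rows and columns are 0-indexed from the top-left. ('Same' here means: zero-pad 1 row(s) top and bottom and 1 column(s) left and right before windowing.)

The receptive field on the zero-padded input at this output position is [12 4 11 / 9 9 5 / 9 13 2]. Elementwise product with the kernel and sum: 4·2 + 5·-1 + 13·-1 + 2·-1.

-12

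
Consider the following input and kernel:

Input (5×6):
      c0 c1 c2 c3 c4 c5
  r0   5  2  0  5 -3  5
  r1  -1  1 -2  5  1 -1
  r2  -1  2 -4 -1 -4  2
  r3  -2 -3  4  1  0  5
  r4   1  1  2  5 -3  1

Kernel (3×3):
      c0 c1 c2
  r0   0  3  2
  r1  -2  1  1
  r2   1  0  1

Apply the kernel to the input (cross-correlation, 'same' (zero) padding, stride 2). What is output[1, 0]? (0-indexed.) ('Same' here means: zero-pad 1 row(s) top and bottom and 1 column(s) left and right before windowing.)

-3

The receptive field on the zero-padded input at this output position is [0 -1 1 / 0 -1 2 / 0 -2 -3]. Elementwise product with the kernel and sum: -1·3 + 1·2 + 0·-2 + -1·1 + 2·1 + 0·1 + -3·1.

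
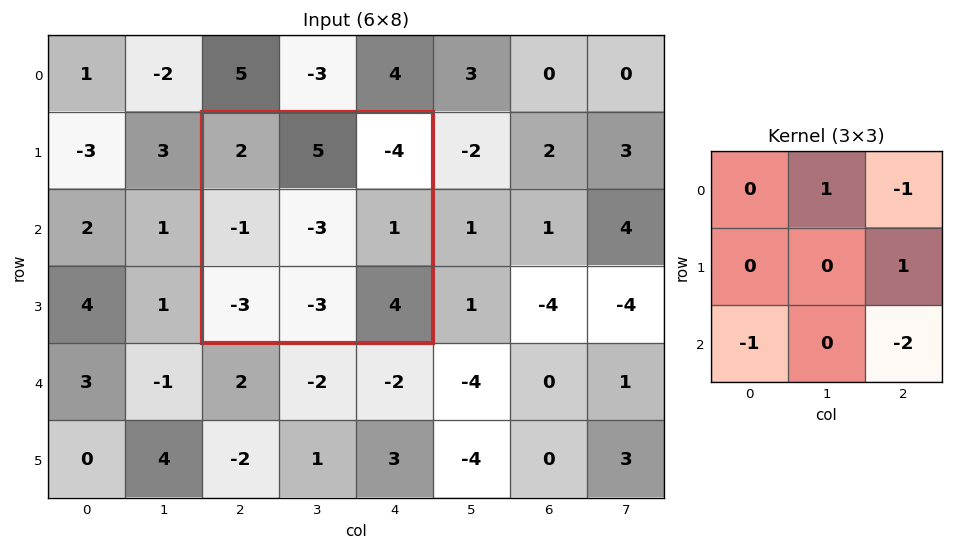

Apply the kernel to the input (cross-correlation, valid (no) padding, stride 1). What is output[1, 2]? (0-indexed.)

The receptive field on the input at this output position is [2 5 -4 / -1 -3 1 / -3 -3 4]. Elementwise product with the kernel and sum: 5·1 + -4·-1 + 1·1 + -3·-1 + 4·-2.

5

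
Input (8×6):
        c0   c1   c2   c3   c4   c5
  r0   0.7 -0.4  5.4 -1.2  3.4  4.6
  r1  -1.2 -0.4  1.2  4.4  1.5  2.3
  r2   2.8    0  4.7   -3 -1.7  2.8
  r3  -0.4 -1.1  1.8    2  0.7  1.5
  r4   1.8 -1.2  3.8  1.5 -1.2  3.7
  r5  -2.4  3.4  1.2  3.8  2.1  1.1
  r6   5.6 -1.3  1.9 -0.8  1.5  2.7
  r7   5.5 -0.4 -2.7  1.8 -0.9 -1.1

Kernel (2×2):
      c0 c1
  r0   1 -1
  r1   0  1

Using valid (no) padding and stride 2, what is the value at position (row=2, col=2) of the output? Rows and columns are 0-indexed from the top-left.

The receptive field on the input at this output position is [-1.2 3.7 / 2.1 1.1]. Elementwise product with the kernel and sum: -1.2·1 + 3.7·-1 + 1.1·1.

-3.8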